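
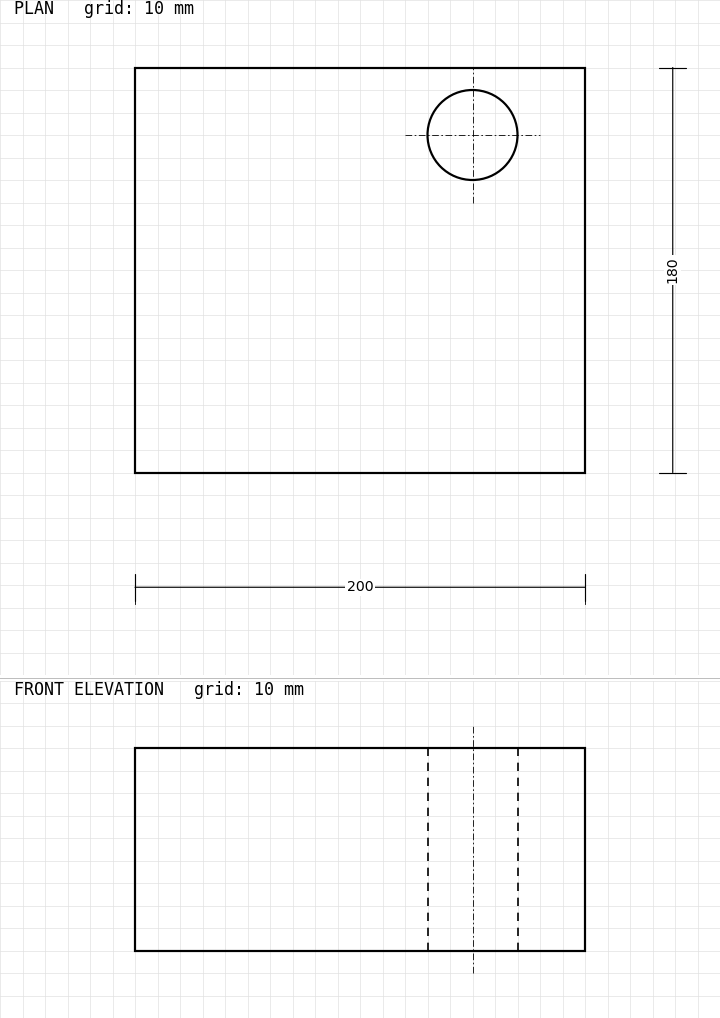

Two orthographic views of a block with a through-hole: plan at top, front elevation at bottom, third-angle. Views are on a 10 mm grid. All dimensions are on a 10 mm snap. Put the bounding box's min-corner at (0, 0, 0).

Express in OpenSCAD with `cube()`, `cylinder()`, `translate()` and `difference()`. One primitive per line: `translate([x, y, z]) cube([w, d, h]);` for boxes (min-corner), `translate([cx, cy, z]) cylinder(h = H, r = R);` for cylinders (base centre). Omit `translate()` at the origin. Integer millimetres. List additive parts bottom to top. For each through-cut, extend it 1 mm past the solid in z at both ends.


difference() {
  cube([200, 180, 90]);
  translate([150, 150, -1]) cylinder(h = 92, r = 20);
}


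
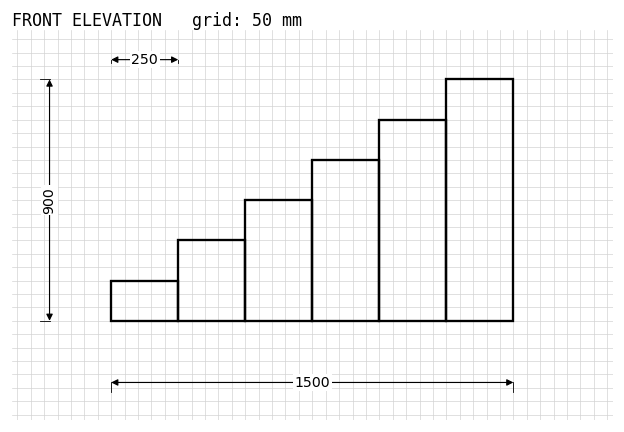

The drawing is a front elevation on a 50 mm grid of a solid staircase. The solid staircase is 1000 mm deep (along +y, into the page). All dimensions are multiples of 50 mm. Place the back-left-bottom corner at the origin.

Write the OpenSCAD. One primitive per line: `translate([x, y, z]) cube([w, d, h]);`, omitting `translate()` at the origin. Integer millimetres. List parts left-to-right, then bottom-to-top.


cube([250, 1000, 150]);
translate([250, 0, 0]) cube([250, 1000, 300]);
translate([500, 0, 0]) cube([250, 1000, 450]);
translate([750, 0, 0]) cube([250, 1000, 600]);
translate([1000, 0, 0]) cube([250, 1000, 750]);
translate([1250, 0, 0]) cube([250, 1000, 900]);


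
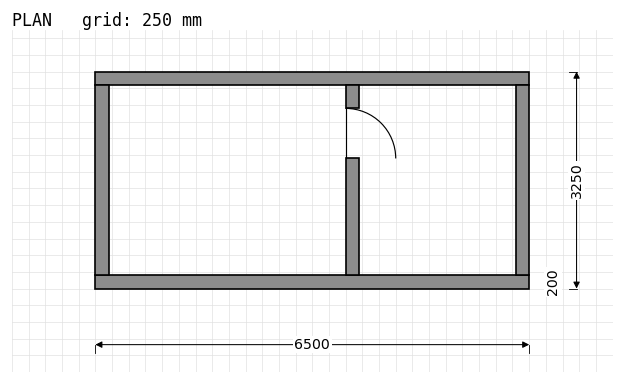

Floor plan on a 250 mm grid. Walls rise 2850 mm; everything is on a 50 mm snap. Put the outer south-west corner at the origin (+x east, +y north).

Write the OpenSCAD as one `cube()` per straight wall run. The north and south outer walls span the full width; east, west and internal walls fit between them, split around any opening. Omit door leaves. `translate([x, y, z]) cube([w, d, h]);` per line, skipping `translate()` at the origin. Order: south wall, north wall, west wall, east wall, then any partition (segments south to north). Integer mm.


cube([6500, 200, 2850]);
translate([0, 3050, 0]) cube([6500, 200, 2850]);
translate([0, 200, 0]) cube([200, 2850, 2850]);
translate([6300, 200, 0]) cube([200, 2850, 2850]);
translate([3750, 200, 0]) cube([200, 1750, 2850]);
translate([3750, 2700, 0]) cube([200, 350, 2850]);


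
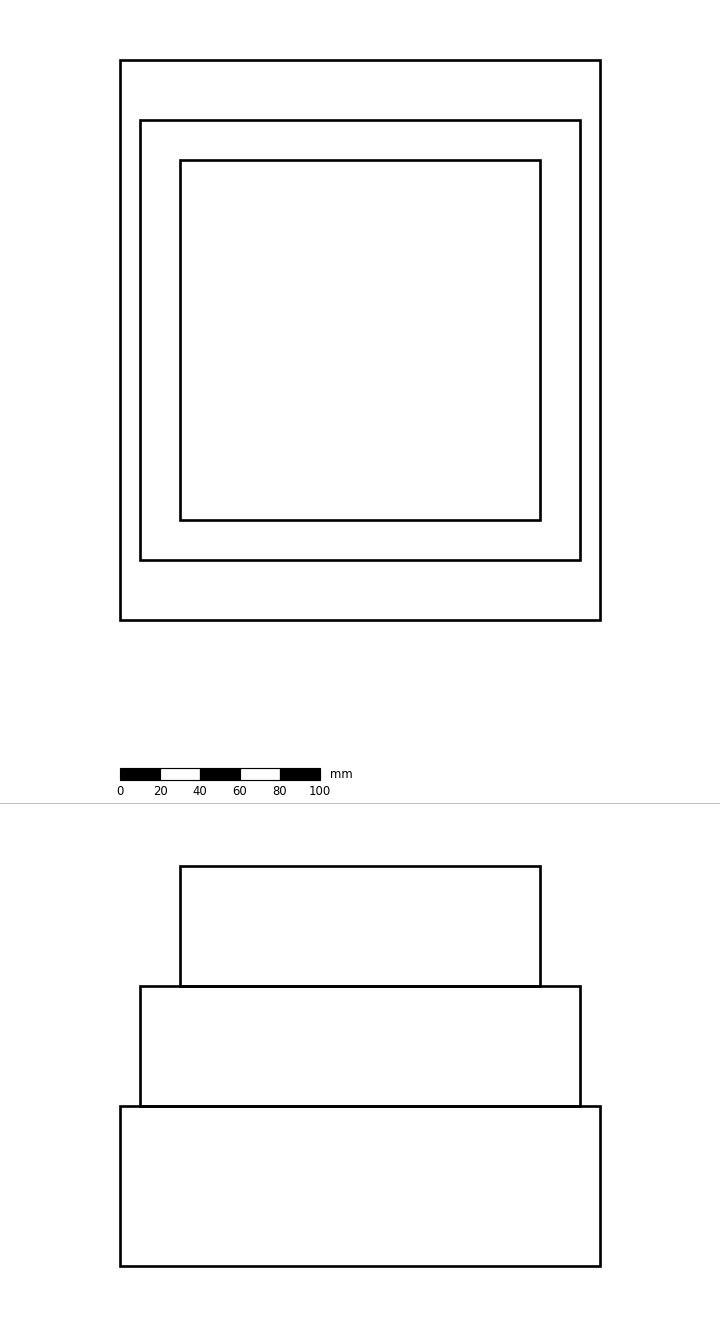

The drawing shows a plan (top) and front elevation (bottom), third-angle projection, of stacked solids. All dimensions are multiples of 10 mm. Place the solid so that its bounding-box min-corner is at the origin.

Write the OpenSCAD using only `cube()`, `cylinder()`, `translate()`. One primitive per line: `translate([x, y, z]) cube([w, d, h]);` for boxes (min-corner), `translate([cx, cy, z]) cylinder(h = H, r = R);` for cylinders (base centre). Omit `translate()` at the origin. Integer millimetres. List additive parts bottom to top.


cube([240, 280, 80]);
translate([10, 30, 80]) cube([220, 220, 60]);
translate([30, 50, 140]) cube([180, 180, 60]);


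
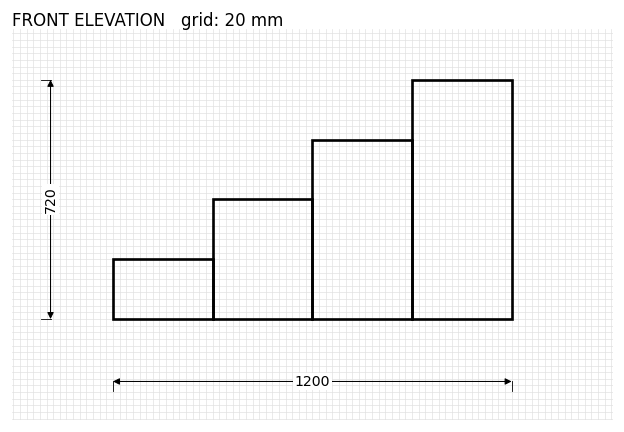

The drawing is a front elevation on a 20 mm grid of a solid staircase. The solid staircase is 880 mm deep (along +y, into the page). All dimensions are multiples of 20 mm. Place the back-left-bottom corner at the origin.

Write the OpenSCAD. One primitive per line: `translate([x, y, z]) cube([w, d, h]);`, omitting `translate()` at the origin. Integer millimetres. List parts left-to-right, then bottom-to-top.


cube([300, 880, 180]);
translate([300, 0, 0]) cube([300, 880, 360]);
translate([600, 0, 0]) cube([300, 880, 540]);
translate([900, 0, 0]) cube([300, 880, 720]);


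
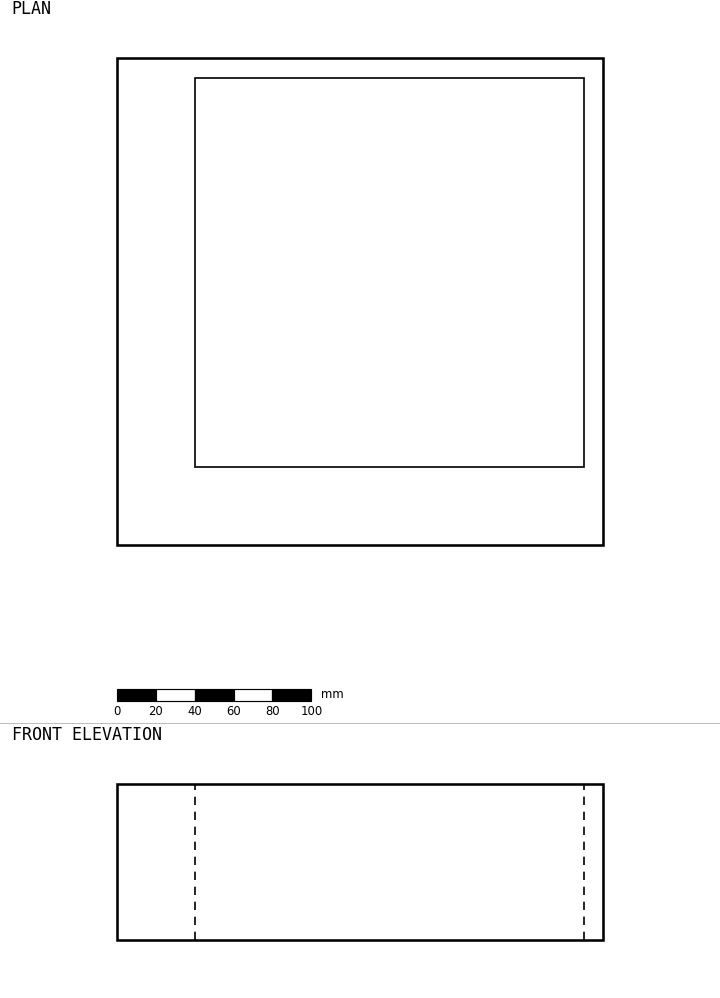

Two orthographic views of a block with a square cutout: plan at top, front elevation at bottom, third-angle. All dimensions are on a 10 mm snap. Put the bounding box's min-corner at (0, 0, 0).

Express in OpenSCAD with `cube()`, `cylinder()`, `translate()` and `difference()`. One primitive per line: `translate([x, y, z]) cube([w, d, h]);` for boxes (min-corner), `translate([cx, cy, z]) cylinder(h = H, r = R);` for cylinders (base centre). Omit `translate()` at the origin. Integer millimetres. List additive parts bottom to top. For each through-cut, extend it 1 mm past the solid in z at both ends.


difference() {
  cube([250, 250, 80]);
  translate([40, 40, -1]) cube([200, 200, 82]);
}


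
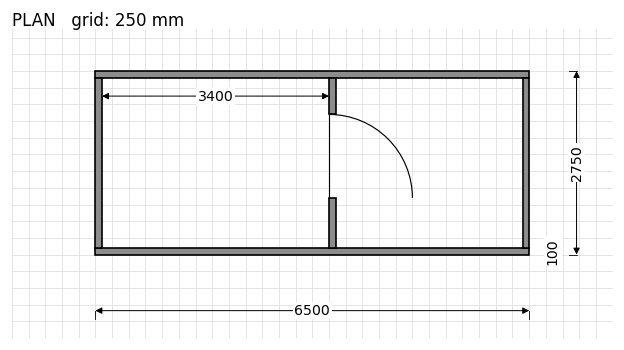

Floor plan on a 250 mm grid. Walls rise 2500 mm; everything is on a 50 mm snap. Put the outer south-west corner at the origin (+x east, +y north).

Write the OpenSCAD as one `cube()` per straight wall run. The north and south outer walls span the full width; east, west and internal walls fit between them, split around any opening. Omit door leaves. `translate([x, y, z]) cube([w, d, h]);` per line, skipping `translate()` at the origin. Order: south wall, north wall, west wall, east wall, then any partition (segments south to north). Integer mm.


cube([6500, 100, 2500]);
translate([0, 2650, 0]) cube([6500, 100, 2500]);
translate([0, 100, 0]) cube([100, 2550, 2500]);
translate([6400, 100, 0]) cube([100, 2550, 2500]);
translate([3500, 100, 0]) cube([100, 750, 2500]);
translate([3500, 2100, 0]) cube([100, 550, 2500]);


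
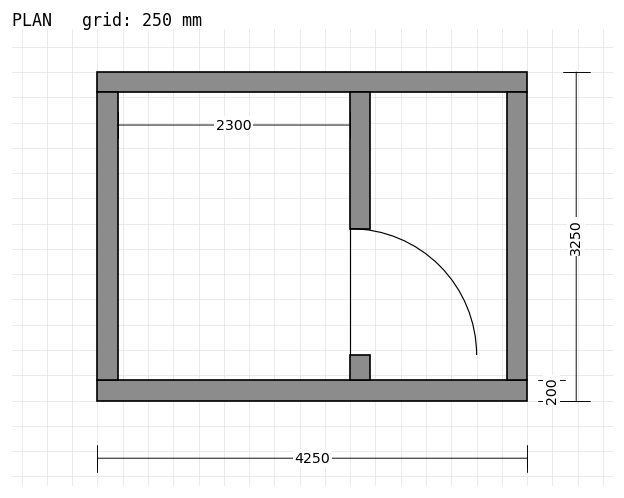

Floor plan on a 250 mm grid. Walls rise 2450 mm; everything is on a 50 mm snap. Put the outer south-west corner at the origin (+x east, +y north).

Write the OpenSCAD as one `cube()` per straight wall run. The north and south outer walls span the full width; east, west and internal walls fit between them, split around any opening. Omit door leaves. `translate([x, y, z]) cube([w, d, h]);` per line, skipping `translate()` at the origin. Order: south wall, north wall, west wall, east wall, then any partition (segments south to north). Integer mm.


cube([4250, 200, 2450]);
translate([0, 3050, 0]) cube([4250, 200, 2450]);
translate([0, 200, 0]) cube([200, 2850, 2450]);
translate([4050, 200, 0]) cube([200, 2850, 2450]);
translate([2500, 200, 0]) cube([200, 250, 2450]);
translate([2500, 1700, 0]) cube([200, 1350, 2450]);


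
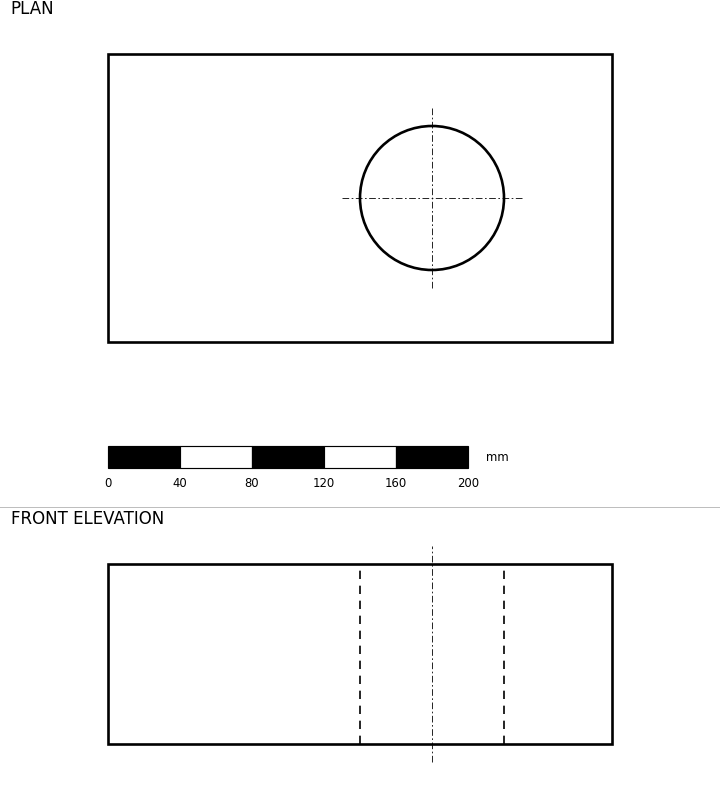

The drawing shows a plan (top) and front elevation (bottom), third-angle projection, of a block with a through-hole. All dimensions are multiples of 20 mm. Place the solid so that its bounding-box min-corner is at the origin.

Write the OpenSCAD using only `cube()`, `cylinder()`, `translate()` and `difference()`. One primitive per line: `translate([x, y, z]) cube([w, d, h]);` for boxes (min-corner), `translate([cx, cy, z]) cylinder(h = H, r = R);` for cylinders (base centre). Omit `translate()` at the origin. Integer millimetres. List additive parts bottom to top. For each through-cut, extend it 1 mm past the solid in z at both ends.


difference() {
  cube([280, 160, 100]);
  translate([180, 80, -1]) cylinder(h = 102, r = 40);
}


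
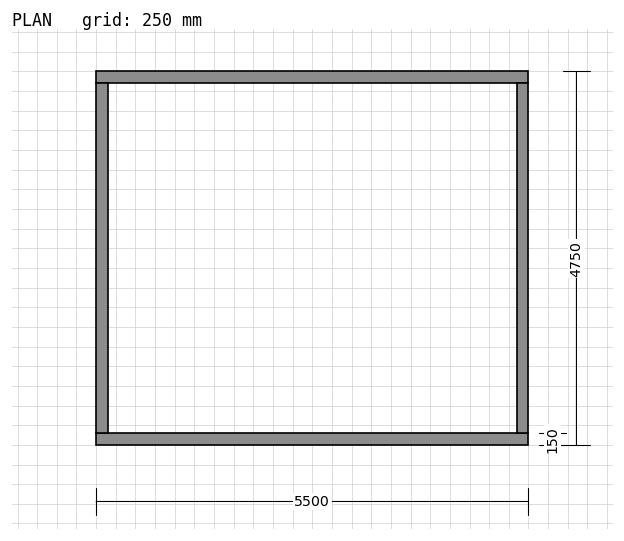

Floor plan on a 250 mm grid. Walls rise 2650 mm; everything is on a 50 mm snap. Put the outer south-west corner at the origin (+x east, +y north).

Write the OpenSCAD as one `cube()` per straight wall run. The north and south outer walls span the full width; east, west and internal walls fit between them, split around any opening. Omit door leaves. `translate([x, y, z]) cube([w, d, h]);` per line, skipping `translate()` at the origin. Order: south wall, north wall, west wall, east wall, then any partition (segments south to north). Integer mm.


cube([5500, 150, 2650]);
translate([0, 4600, 0]) cube([5500, 150, 2650]);
translate([0, 150, 0]) cube([150, 4450, 2650]);
translate([5350, 150, 0]) cube([150, 4450, 2650]);


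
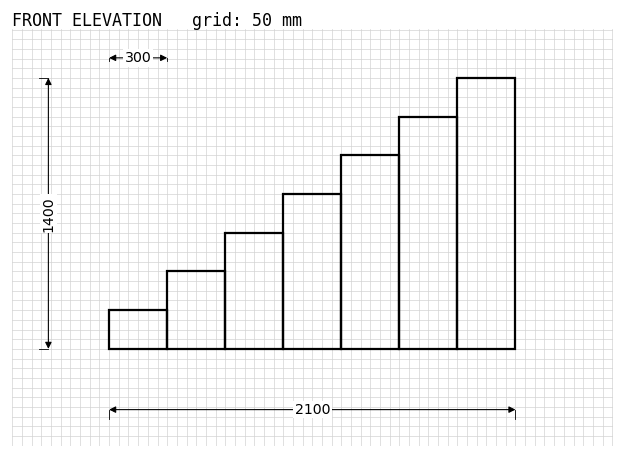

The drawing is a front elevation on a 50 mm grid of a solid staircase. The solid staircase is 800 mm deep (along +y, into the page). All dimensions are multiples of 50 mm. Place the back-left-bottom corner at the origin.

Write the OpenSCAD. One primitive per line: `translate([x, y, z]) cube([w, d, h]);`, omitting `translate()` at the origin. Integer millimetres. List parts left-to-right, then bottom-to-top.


cube([300, 800, 200]);
translate([300, 0, 0]) cube([300, 800, 400]);
translate([600, 0, 0]) cube([300, 800, 600]);
translate([900, 0, 0]) cube([300, 800, 800]);
translate([1200, 0, 0]) cube([300, 800, 1000]);
translate([1500, 0, 0]) cube([300, 800, 1200]);
translate([1800, 0, 0]) cube([300, 800, 1400]);


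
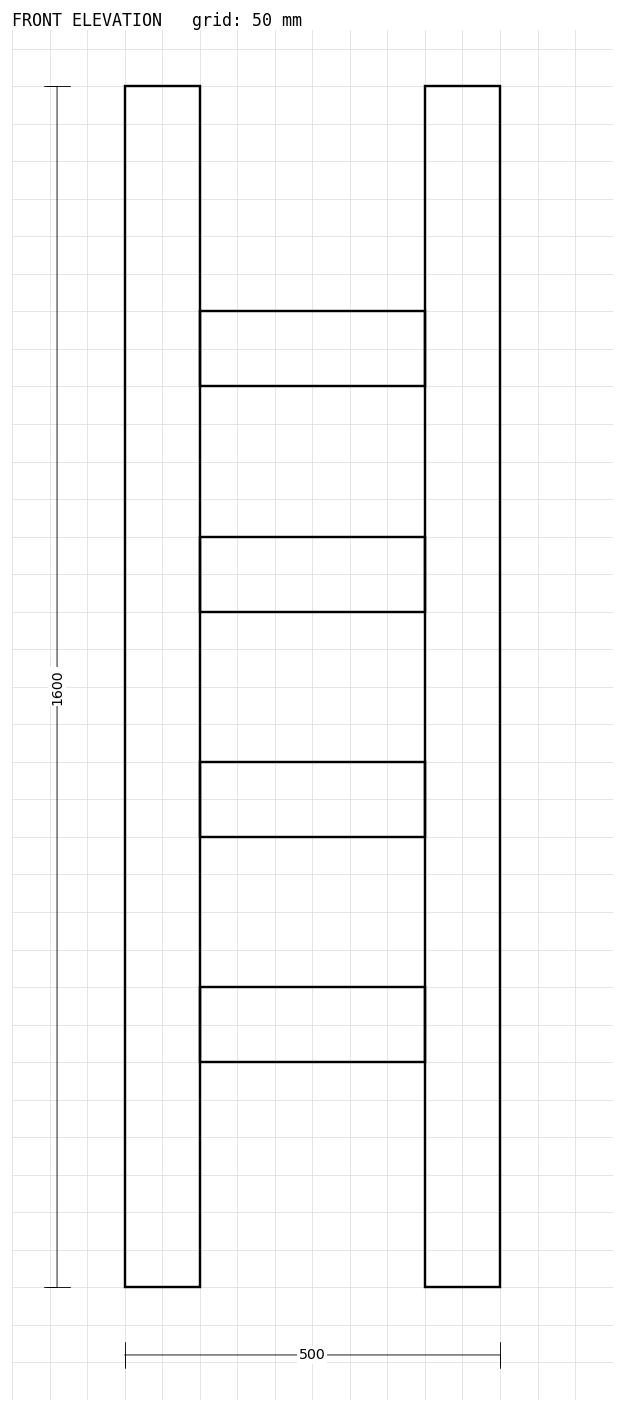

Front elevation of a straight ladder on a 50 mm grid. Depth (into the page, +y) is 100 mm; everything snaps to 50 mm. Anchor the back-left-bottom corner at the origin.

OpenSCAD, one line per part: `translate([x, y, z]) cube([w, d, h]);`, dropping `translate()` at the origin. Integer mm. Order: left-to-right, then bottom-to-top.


cube([100, 100, 1600]);
translate([100, 0, 300]) cube([300, 100, 100]);
translate([100, 0, 600]) cube([300, 100, 100]);
translate([100, 0, 900]) cube([300, 100, 100]);
translate([100, 0, 1200]) cube([300, 100, 100]);
translate([400, 0, 0]) cube([100, 100, 1600]);


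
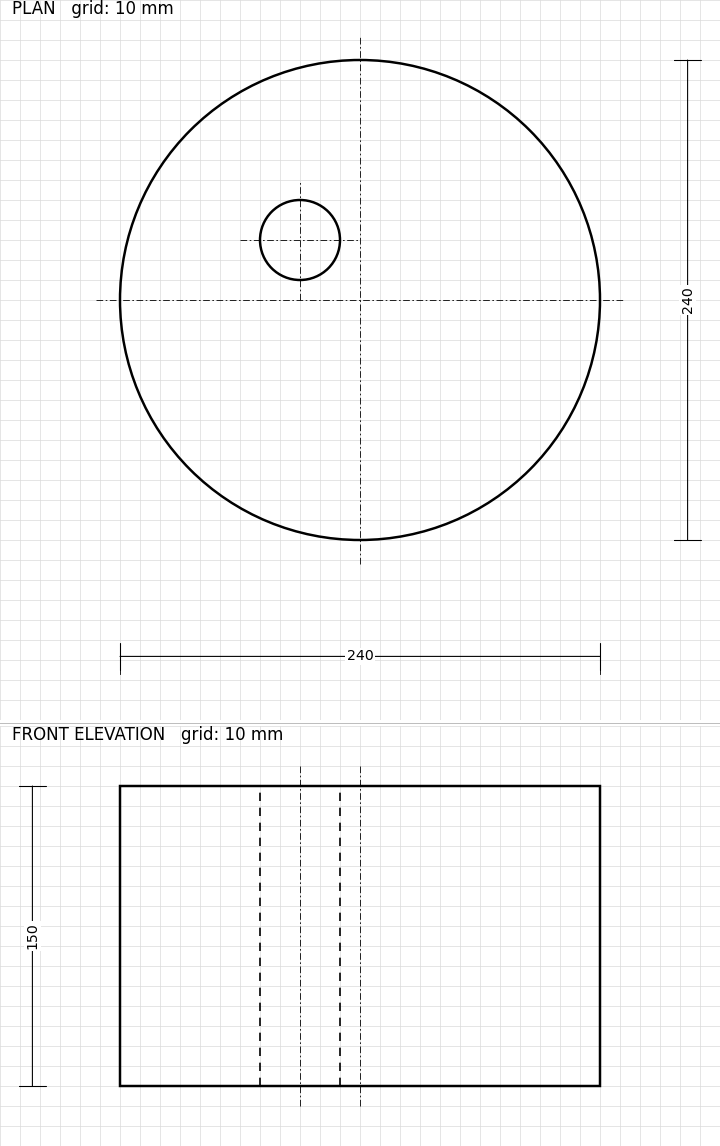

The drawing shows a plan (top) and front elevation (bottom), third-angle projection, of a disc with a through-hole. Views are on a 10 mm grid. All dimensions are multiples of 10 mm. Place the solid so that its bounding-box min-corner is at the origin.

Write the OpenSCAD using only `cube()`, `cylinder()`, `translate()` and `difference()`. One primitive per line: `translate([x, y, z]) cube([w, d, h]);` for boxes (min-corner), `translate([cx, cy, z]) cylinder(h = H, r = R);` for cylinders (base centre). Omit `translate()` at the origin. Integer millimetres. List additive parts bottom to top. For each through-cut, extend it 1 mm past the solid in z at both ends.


difference() {
  translate([120, 120, 0]) cylinder(h = 150, r = 120);
  translate([90, 150, -1]) cylinder(h = 152, r = 20);
}


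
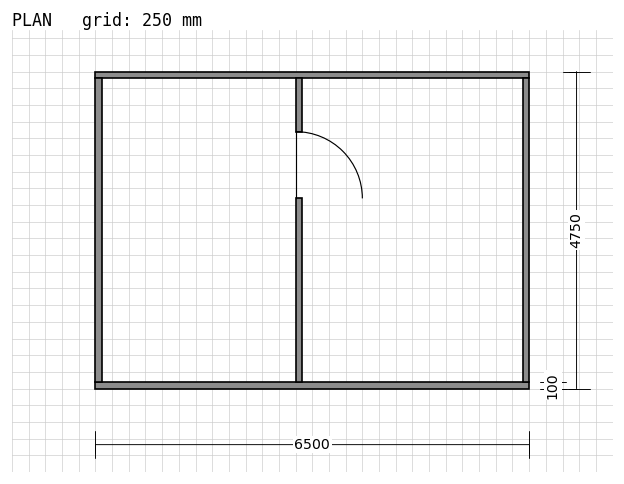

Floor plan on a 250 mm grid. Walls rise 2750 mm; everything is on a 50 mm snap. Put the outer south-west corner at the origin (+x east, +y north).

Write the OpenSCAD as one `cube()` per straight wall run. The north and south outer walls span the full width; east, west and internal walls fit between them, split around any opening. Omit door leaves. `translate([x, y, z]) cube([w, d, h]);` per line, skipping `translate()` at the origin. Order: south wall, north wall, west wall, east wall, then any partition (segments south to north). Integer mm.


cube([6500, 100, 2750]);
translate([0, 4650, 0]) cube([6500, 100, 2750]);
translate([0, 100, 0]) cube([100, 4550, 2750]);
translate([6400, 100, 0]) cube([100, 4550, 2750]);
translate([3000, 100, 0]) cube([100, 2750, 2750]);
translate([3000, 3850, 0]) cube([100, 800, 2750]);


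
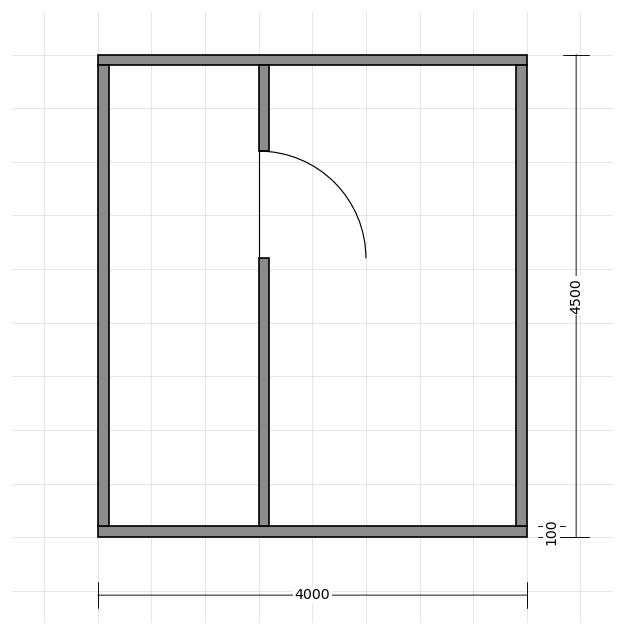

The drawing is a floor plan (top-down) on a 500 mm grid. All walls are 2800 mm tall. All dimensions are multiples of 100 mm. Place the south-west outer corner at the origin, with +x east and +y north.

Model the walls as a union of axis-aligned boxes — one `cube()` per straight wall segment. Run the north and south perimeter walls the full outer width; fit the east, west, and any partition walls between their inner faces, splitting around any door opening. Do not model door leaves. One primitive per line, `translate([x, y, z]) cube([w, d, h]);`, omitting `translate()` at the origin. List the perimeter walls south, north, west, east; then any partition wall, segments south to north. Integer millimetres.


cube([4000, 100, 2800]);
translate([0, 4400, 0]) cube([4000, 100, 2800]);
translate([0, 100, 0]) cube([100, 4300, 2800]);
translate([3900, 100, 0]) cube([100, 4300, 2800]);
translate([1500, 100, 0]) cube([100, 2500, 2800]);
translate([1500, 3600, 0]) cube([100, 800, 2800]);


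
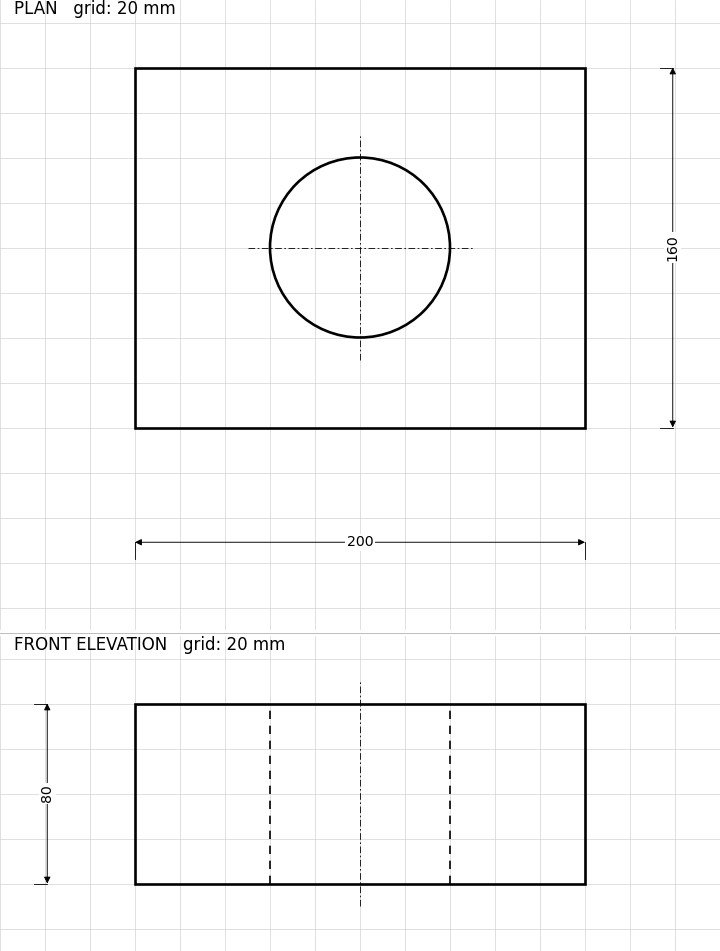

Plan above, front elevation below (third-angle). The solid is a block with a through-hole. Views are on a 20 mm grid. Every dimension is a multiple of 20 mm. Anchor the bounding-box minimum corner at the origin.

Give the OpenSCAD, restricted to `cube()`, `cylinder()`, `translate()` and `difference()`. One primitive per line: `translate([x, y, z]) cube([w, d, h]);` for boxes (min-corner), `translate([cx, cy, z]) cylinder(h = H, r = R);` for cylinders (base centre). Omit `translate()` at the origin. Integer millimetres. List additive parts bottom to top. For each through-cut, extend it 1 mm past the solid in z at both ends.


difference() {
  cube([200, 160, 80]);
  translate([100, 80, -1]) cylinder(h = 82, r = 40);
}


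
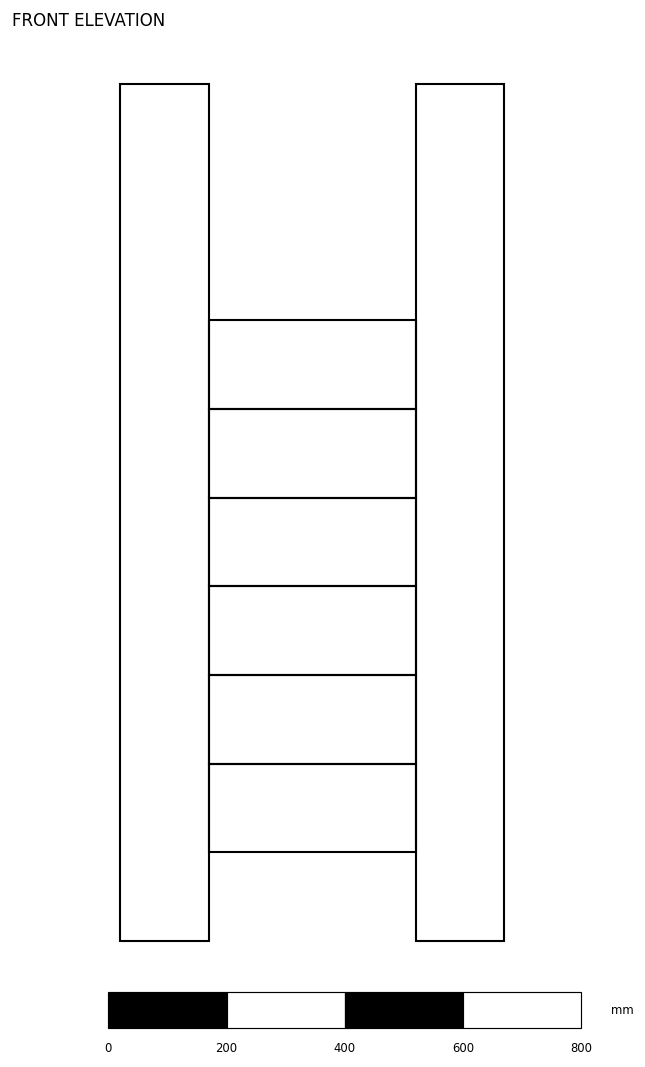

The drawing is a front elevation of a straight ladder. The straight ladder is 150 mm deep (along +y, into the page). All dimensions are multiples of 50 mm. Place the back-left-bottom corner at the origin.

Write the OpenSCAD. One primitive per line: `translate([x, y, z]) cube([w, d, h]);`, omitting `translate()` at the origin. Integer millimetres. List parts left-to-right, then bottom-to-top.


cube([150, 150, 1450]);
translate([150, 0, 150]) cube([350, 150, 150]);
translate([150, 0, 300]) cube([350, 150, 150]);
translate([150, 0, 450]) cube([350, 150, 150]);
translate([150, 0, 600]) cube([350, 150, 150]);
translate([150, 0, 750]) cube([350, 150, 150]);
translate([150, 0, 900]) cube([350, 150, 150]);
translate([500, 0, 0]) cube([150, 150, 1450]);


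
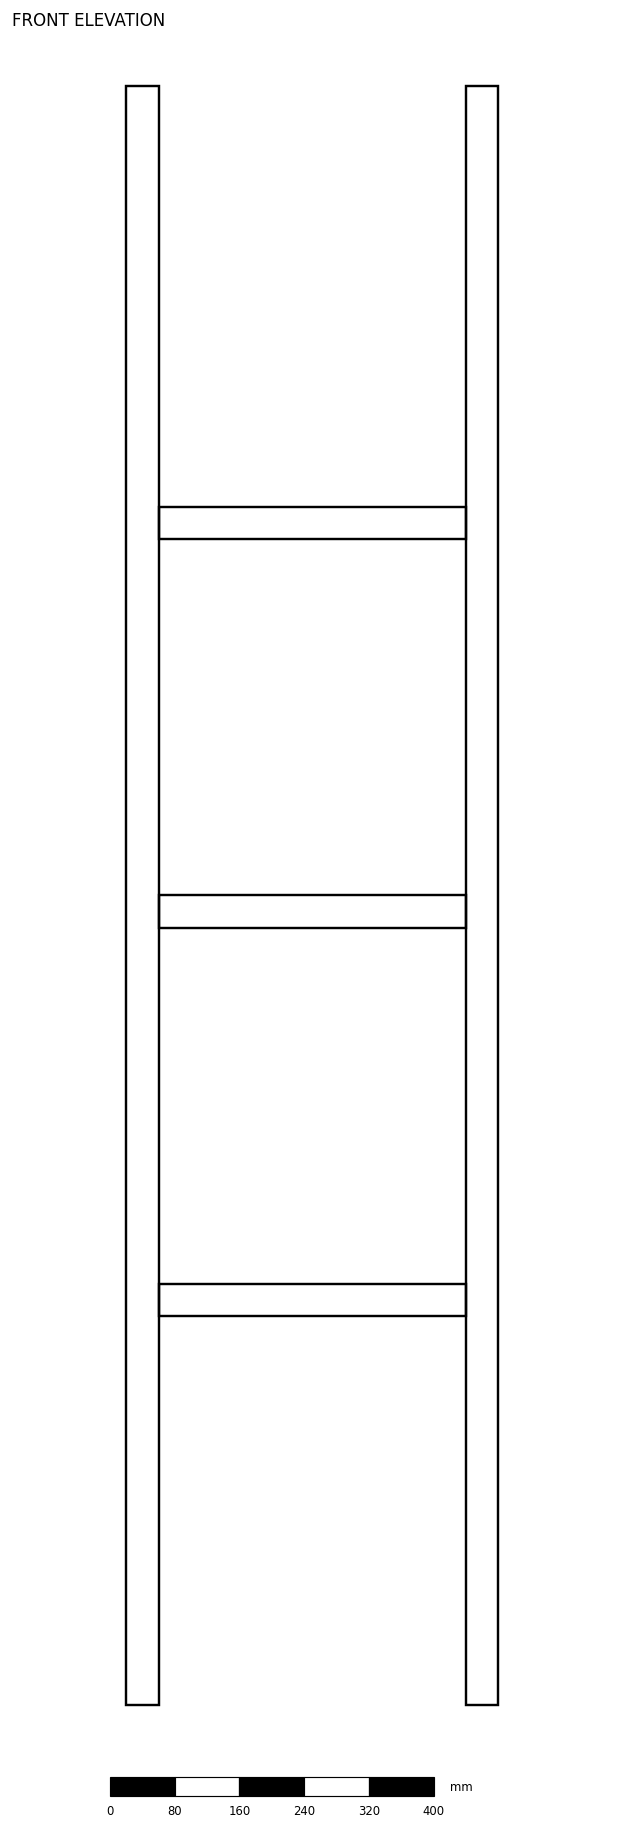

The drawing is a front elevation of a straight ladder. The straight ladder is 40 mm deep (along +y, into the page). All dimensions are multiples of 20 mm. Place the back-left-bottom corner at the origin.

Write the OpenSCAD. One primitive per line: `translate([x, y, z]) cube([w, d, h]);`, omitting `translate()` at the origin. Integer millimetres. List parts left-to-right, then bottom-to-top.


cube([40, 40, 2000]);
translate([40, 0, 480]) cube([380, 40, 40]);
translate([40, 0, 960]) cube([380, 40, 40]);
translate([40, 0, 1440]) cube([380, 40, 40]);
translate([420, 0, 0]) cube([40, 40, 2000]);


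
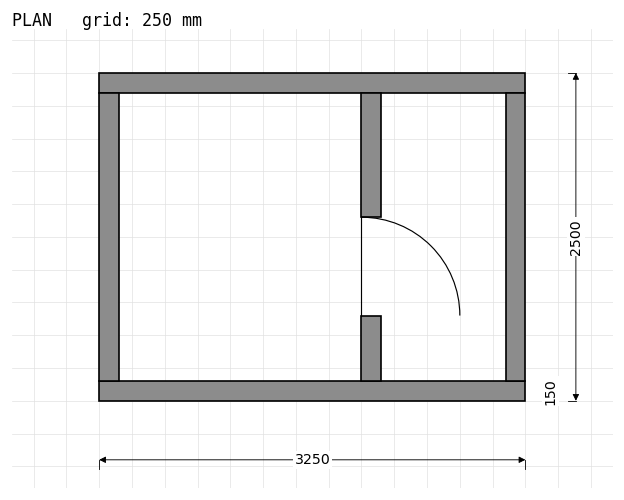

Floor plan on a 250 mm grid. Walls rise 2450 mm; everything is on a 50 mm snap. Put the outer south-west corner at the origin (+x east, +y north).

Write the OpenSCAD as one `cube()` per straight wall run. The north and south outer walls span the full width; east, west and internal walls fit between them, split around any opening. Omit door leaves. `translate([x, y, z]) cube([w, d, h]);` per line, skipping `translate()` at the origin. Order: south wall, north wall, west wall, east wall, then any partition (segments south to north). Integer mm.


cube([3250, 150, 2450]);
translate([0, 2350, 0]) cube([3250, 150, 2450]);
translate([0, 150, 0]) cube([150, 2200, 2450]);
translate([3100, 150, 0]) cube([150, 2200, 2450]);
translate([2000, 150, 0]) cube([150, 500, 2450]);
translate([2000, 1400, 0]) cube([150, 950, 2450]);


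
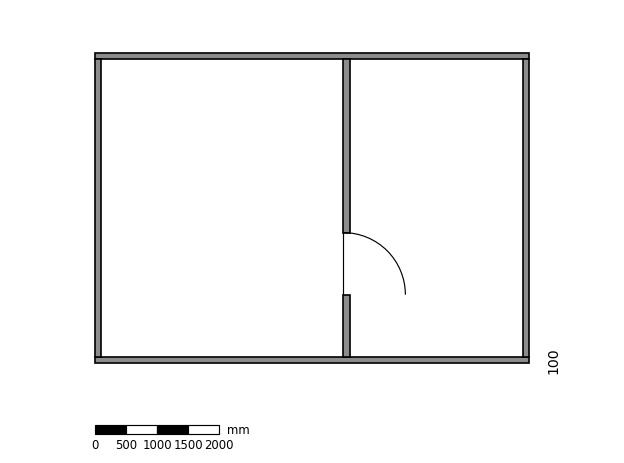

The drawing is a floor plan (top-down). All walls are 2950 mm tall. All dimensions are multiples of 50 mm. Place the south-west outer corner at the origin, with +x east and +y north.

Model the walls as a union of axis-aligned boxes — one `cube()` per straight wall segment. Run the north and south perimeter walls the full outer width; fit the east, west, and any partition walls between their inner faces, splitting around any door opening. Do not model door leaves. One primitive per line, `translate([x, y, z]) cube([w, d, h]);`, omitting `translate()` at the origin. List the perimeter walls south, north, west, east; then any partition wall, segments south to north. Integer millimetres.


cube([7000, 100, 2950]);
translate([0, 4900, 0]) cube([7000, 100, 2950]);
translate([0, 100, 0]) cube([100, 4800, 2950]);
translate([6900, 100, 0]) cube([100, 4800, 2950]);
translate([4000, 100, 0]) cube([100, 1000, 2950]);
translate([4000, 2100, 0]) cube([100, 2800, 2950]);


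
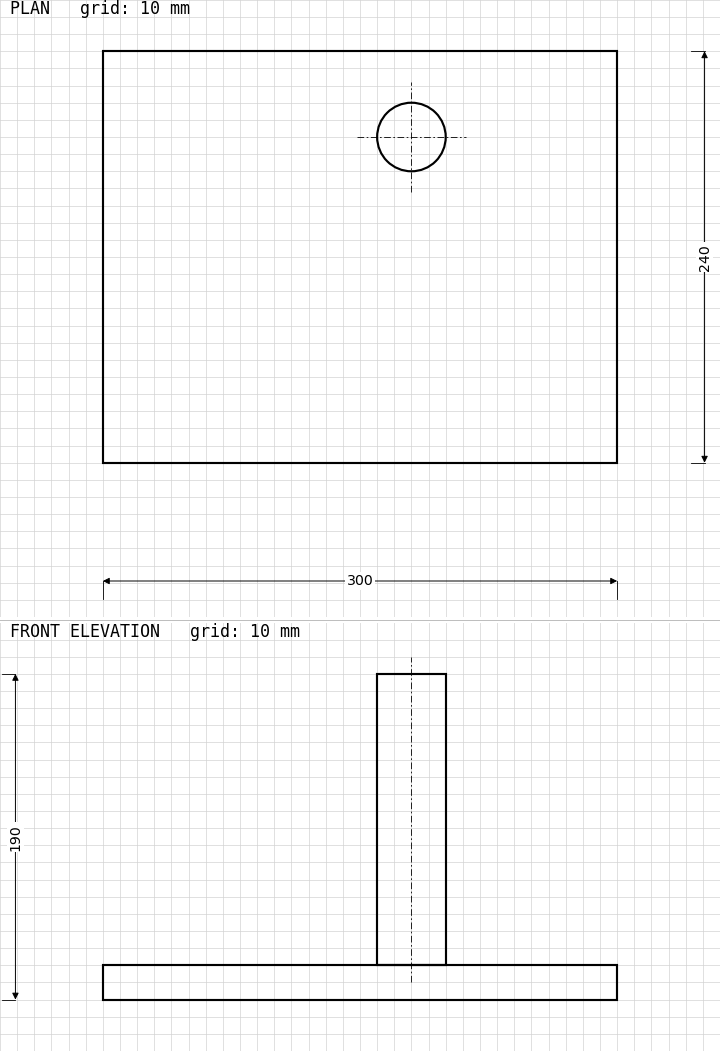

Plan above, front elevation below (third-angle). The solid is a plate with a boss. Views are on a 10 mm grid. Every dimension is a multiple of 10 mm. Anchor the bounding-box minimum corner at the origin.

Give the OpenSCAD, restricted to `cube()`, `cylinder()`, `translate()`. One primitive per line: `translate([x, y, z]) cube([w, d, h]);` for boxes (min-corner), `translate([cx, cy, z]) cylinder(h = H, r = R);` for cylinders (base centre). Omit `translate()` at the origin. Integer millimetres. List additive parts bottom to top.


cube([300, 240, 20]);
translate([180, 190, 20]) cylinder(h = 170, r = 20);


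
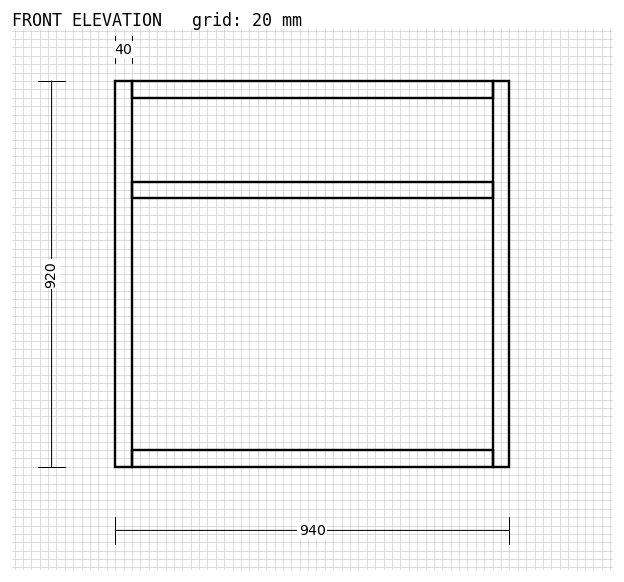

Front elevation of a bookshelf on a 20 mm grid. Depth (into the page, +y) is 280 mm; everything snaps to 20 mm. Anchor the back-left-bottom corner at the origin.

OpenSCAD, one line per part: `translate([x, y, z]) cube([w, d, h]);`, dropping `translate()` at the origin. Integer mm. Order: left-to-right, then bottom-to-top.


cube([40, 280, 920]);
translate([40, 0, 0]) cube([860, 280, 40]);
translate([40, 0, 640]) cube([860, 280, 40]);
translate([40, 0, 880]) cube([860, 280, 40]);
translate([900, 0, 0]) cube([40, 280, 920]);


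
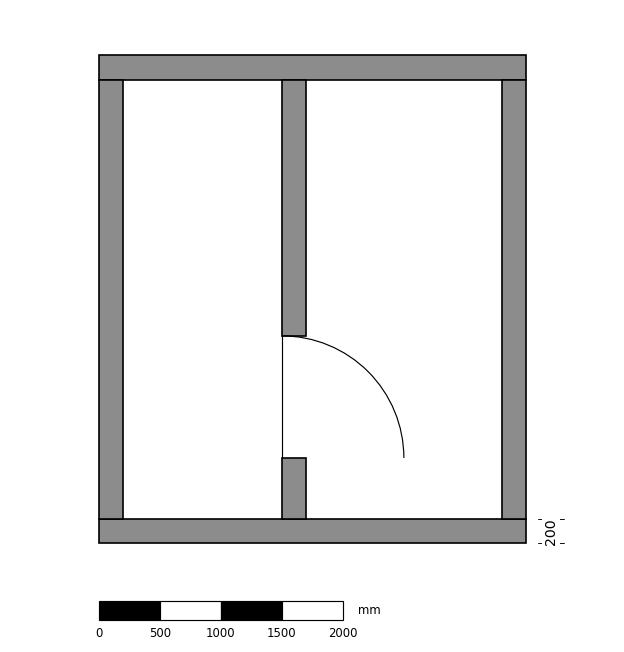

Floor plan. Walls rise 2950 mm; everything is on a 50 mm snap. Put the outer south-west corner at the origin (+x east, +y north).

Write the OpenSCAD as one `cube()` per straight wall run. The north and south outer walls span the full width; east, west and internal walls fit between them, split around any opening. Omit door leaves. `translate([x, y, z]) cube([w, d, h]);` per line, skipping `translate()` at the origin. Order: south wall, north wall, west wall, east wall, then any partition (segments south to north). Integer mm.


cube([3500, 200, 2950]);
translate([0, 3800, 0]) cube([3500, 200, 2950]);
translate([0, 200, 0]) cube([200, 3600, 2950]);
translate([3300, 200, 0]) cube([200, 3600, 2950]);
translate([1500, 200, 0]) cube([200, 500, 2950]);
translate([1500, 1700, 0]) cube([200, 2100, 2950]);


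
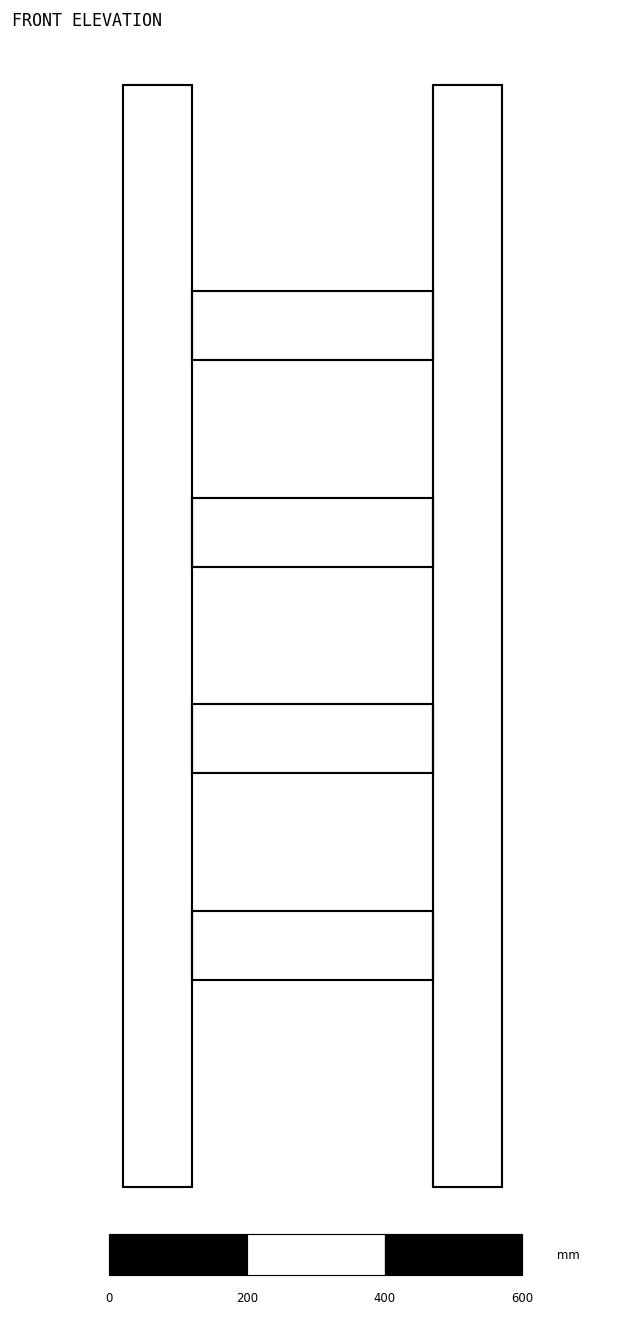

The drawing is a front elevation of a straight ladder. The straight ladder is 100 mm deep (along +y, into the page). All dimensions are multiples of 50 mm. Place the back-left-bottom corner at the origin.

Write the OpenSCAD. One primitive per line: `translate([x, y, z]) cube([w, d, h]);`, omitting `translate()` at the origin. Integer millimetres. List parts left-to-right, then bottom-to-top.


cube([100, 100, 1600]);
translate([100, 0, 300]) cube([350, 100, 100]);
translate([100, 0, 600]) cube([350, 100, 100]);
translate([100, 0, 900]) cube([350, 100, 100]);
translate([100, 0, 1200]) cube([350, 100, 100]);
translate([450, 0, 0]) cube([100, 100, 1600]);


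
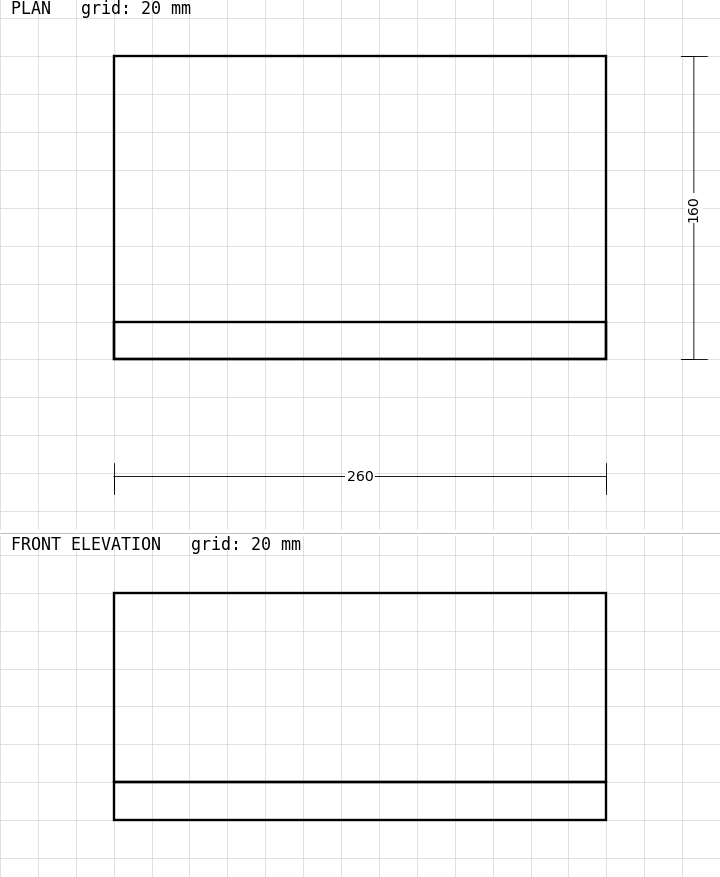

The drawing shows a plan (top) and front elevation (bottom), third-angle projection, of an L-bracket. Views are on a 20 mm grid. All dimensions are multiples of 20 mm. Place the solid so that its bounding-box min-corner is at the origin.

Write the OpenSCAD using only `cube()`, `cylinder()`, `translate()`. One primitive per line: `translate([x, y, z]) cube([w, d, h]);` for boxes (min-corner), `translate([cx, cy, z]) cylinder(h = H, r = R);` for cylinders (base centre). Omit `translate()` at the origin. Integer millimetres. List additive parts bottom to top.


cube([260, 160, 20]);
translate([0, 0, 20]) cube([260, 20, 100]);


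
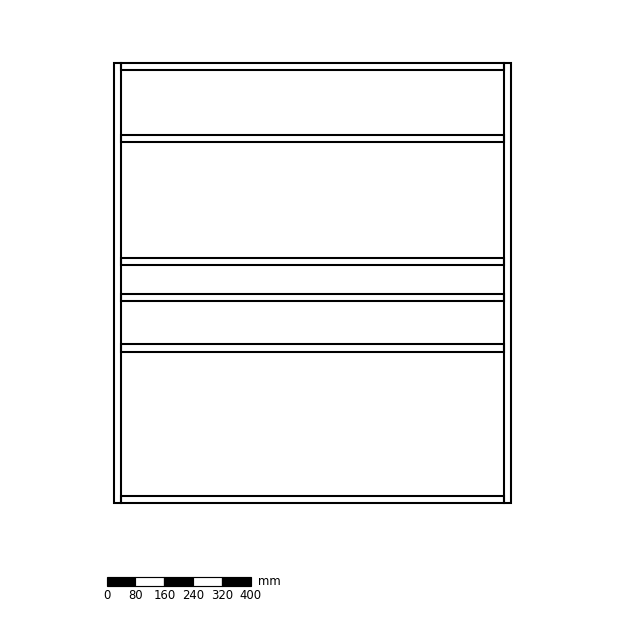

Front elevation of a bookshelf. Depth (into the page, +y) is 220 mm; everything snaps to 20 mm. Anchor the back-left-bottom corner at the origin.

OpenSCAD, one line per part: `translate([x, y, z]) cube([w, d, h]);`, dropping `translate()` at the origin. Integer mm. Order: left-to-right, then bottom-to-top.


cube([20, 220, 1220]);
translate([20, 0, 0]) cube([1060, 220, 20]);
translate([20, 0, 420]) cube([1060, 220, 20]);
translate([20, 0, 560]) cube([1060, 220, 20]);
translate([20, 0, 660]) cube([1060, 220, 20]);
translate([20, 0, 1000]) cube([1060, 220, 20]);
translate([20, 0, 1200]) cube([1060, 220, 20]);
translate([1080, 0, 0]) cube([20, 220, 1220]);


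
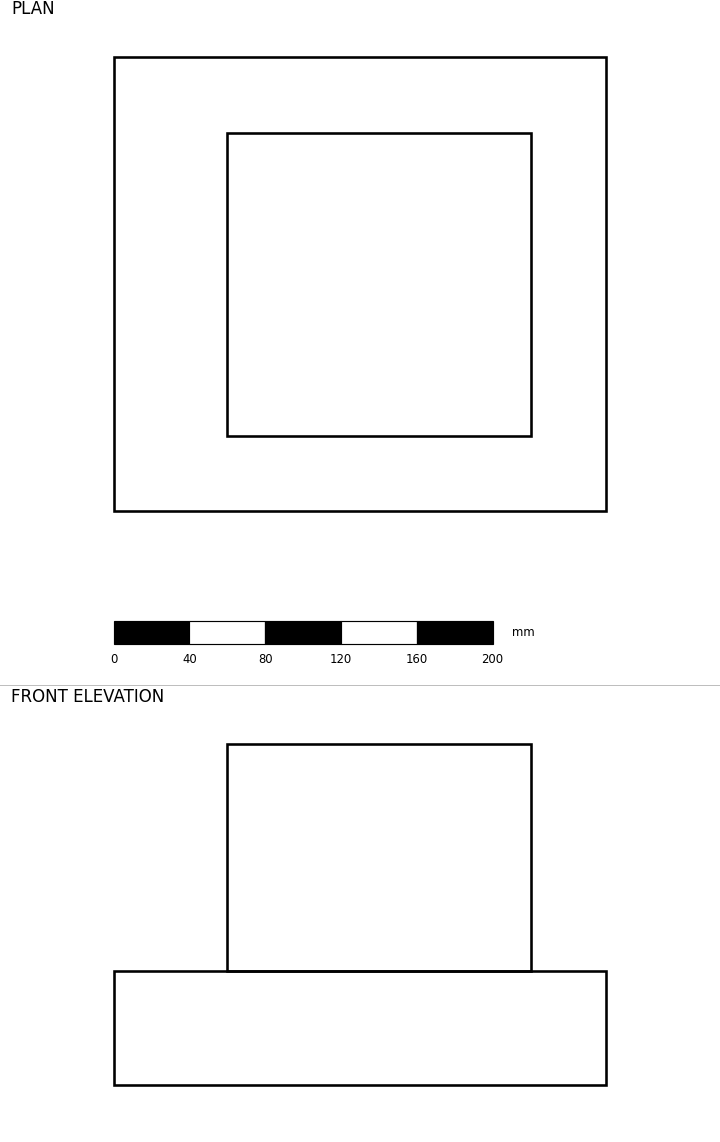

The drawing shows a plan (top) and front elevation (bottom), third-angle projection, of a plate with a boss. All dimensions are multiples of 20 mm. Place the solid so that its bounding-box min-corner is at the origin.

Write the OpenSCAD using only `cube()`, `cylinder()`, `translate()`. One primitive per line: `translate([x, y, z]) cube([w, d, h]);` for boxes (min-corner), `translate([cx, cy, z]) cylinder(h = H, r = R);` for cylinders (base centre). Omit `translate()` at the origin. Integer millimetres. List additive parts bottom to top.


cube([260, 240, 60]);
translate([60, 40, 60]) cube([160, 160, 120]);


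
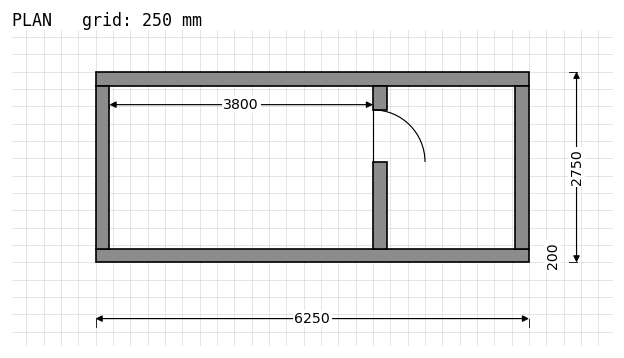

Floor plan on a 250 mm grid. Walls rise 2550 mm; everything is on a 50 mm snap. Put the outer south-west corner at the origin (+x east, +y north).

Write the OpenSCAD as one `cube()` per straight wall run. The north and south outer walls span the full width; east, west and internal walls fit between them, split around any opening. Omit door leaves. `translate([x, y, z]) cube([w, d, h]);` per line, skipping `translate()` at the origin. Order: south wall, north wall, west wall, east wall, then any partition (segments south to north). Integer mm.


cube([6250, 200, 2550]);
translate([0, 2550, 0]) cube([6250, 200, 2550]);
translate([0, 200, 0]) cube([200, 2350, 2550]);
translate([6050, 200, 0]) cube([200, 2350, 2550]);
translate([4000, 200, 0]) cube([200, 1250, 2550]);
translate([4000, 2200, 0]) cube([200, 350, 2550]);


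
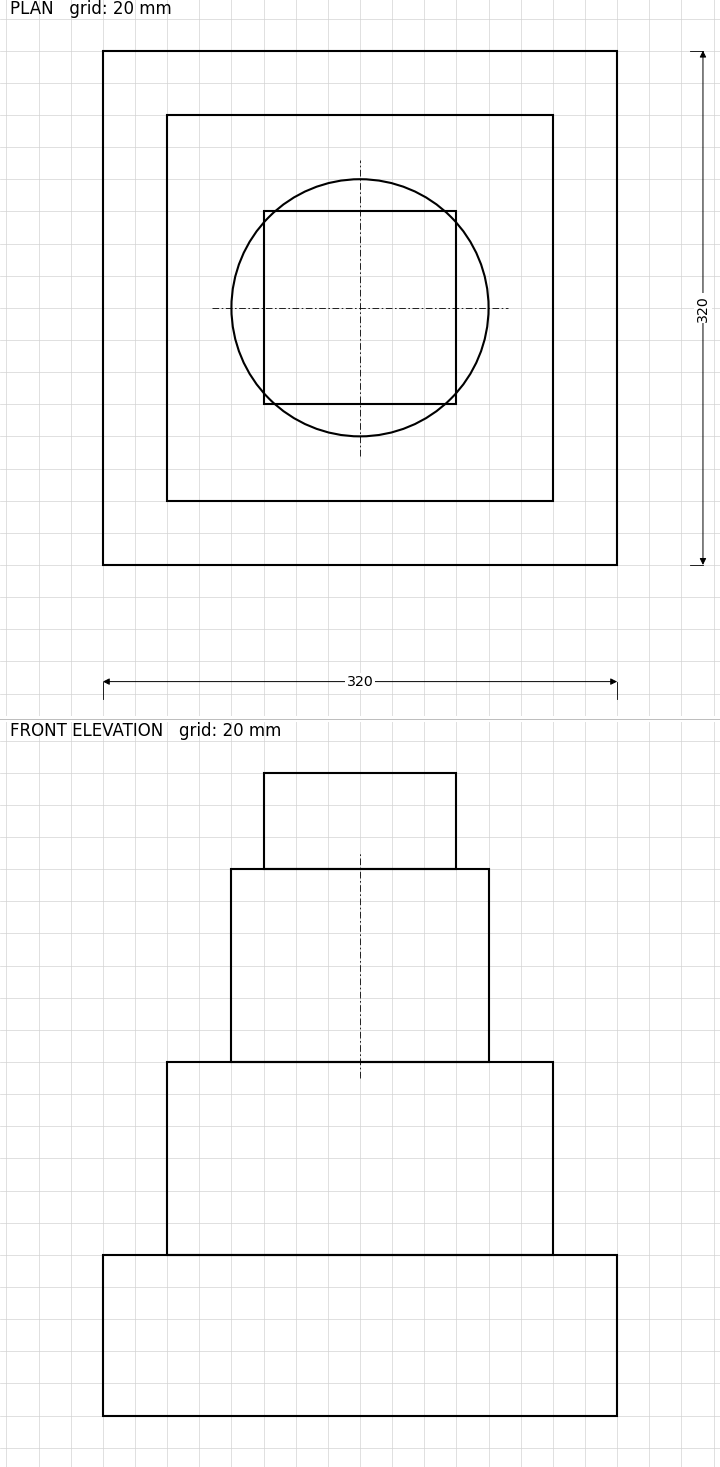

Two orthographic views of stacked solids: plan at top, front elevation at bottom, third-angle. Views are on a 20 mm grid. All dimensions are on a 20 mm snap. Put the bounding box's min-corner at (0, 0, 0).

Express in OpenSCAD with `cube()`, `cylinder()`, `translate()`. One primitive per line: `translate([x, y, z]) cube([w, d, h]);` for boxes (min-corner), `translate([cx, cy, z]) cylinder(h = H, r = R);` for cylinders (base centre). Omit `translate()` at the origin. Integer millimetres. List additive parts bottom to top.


cube([320, 320, 100]);
translate([40, 40, 100]) cube([240, 240, 120]);
translate([160, 160, 220]) cylinder(h = 120, r = 80);
translate([100, 100, 340]) cube([120, 120, 60]);


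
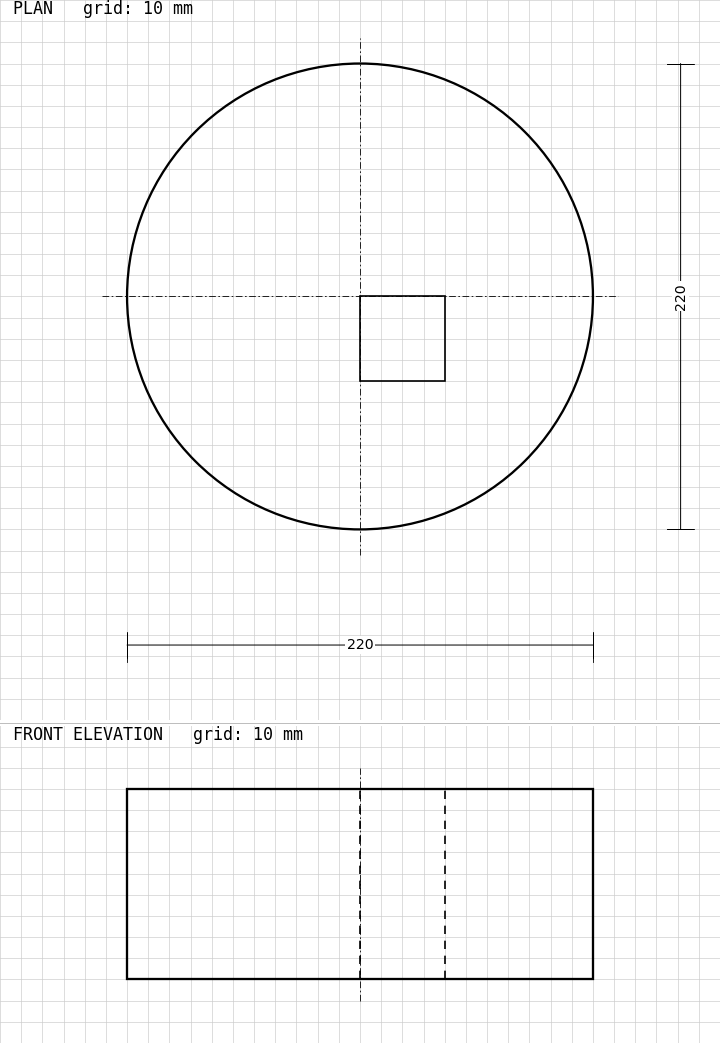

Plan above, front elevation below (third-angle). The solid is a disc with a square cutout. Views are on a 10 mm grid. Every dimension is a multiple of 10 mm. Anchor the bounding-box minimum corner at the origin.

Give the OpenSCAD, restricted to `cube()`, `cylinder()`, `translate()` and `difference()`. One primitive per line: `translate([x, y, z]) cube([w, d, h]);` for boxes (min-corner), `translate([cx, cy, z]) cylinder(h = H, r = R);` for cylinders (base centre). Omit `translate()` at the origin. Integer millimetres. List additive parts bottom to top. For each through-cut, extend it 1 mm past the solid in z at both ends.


difference() {
  translate([110, 110, 0]) cylinder(h = 90, r = 110);
  translate([110, 70, -1]) cube([40, 40, 92]);
}


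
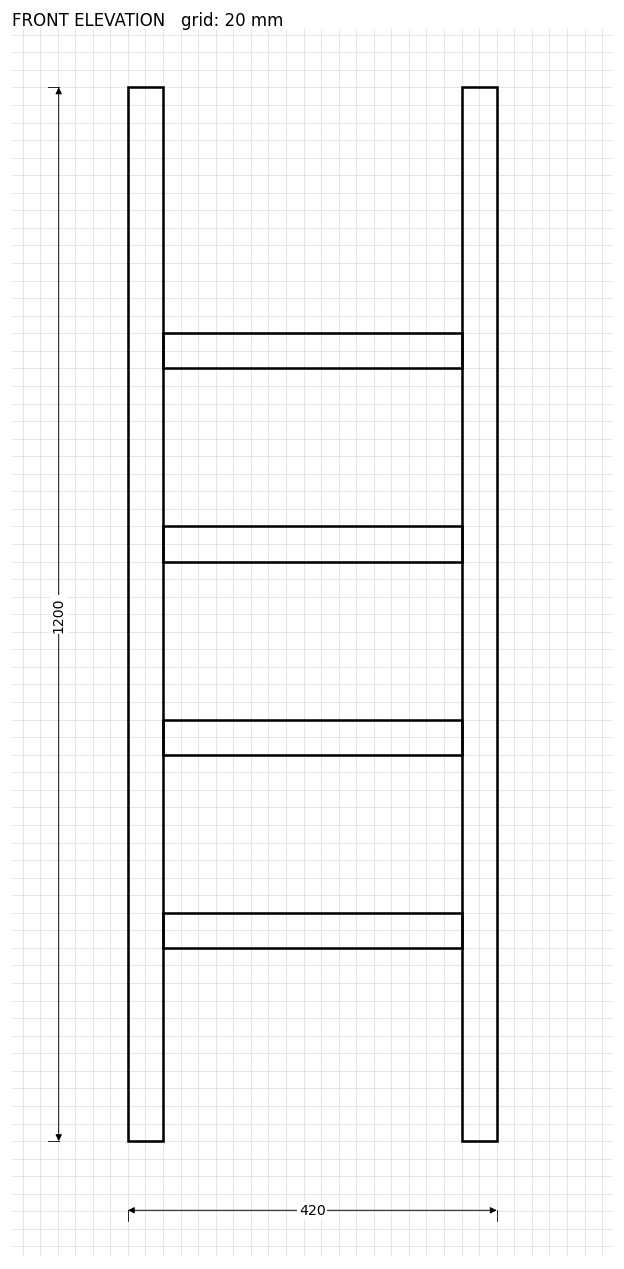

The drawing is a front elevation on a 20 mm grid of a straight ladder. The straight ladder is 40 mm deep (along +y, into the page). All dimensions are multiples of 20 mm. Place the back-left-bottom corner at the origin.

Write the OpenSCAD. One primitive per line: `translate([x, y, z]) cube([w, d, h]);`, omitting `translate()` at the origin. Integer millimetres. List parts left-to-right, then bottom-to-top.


cube([40, 40, 1200]);
translate([40, 0, 220]) cube([340, 40, 40]);
translate([40, 0, 440]) cube([340, 40, 40]);
translate([40, 0, 660]) cube([340, 40, 40]);
translate([40, 0, 880]) cube([340, 40, 40]);
translate([380, 0, 0]) cube([40, 40, 1200]);


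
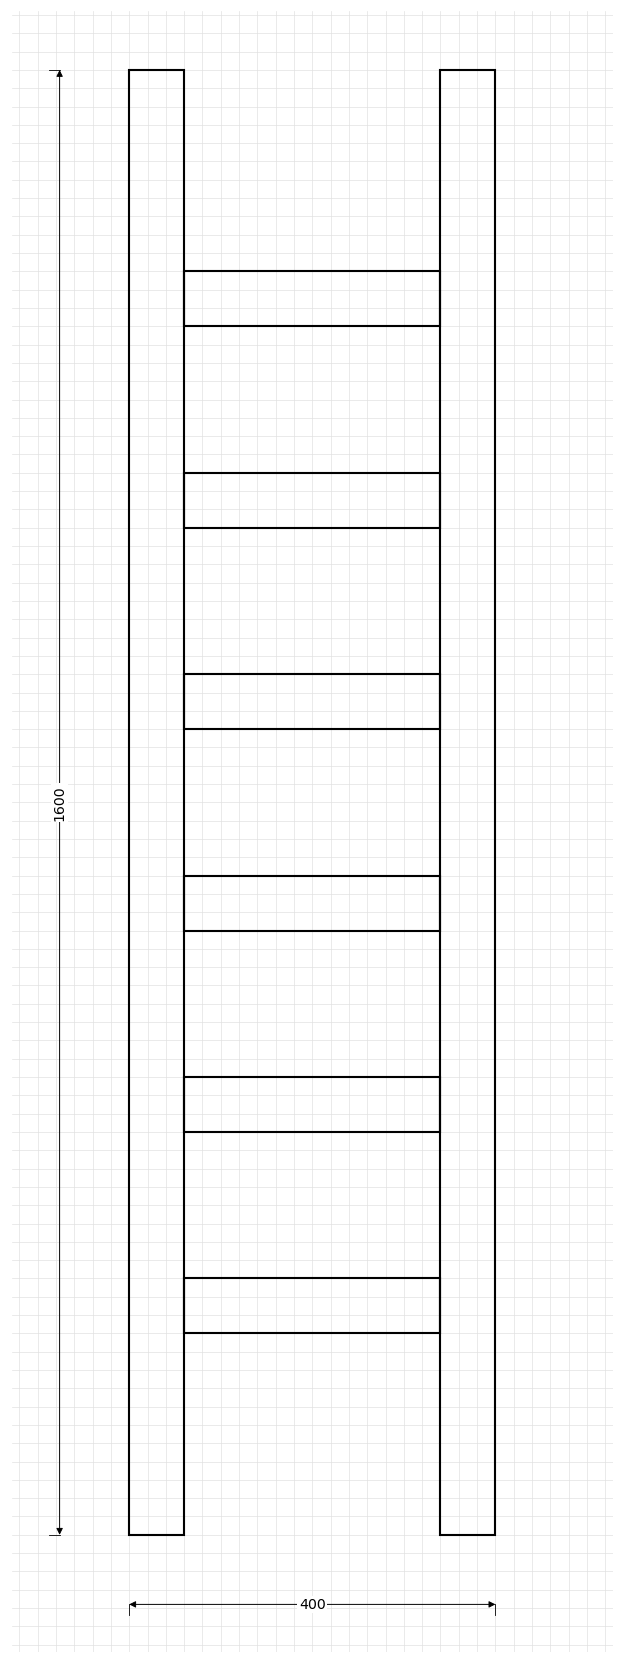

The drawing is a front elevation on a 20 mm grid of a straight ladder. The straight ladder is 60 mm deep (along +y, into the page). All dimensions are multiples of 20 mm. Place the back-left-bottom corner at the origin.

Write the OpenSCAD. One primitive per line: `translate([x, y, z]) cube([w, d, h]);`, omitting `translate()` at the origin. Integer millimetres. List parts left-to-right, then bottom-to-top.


cube([60, 60, 1600]);
translate([60, 0, 220]) cube([280, 60, 60]);
translate([60, 0, 440]) cube([280, 60, 60]);
translate([60, 0, 660]) cube([280, 60, 60]);
translate([60, 0, 880]) cube([280, 60, 60]);
translate([60, 0, 1100]) cube([280, 60, 60]);
translate([60, 0, 1320]) cube([280, 60, 60]);
translate([340, 0, 0]) cube([60, 60, 1600]);


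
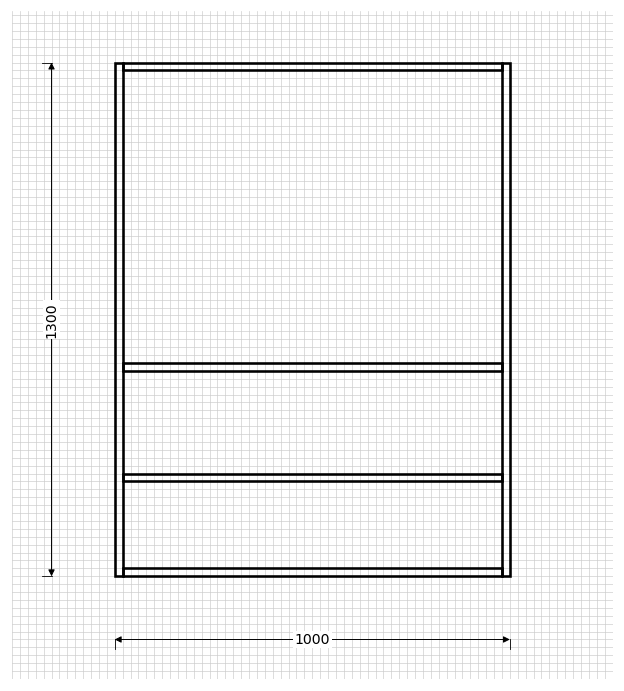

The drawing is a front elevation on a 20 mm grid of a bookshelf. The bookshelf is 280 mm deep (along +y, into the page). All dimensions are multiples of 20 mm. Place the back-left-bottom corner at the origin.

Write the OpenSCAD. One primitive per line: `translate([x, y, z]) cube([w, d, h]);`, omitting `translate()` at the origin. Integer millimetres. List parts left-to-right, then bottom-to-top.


cube([20, 280, 1300]);
translate([20, 0, 0]) cube([960, 280, 20]);
translate([20, 0, 240]) cube([960, 280, 20]);
translate([20, 0, 520]) cube([960, 280, 20]);
translate([20, 0, 1280]) cube([960, 280, 20]);
translate([980, 0, 0]) cube([20, 280, 1300]);


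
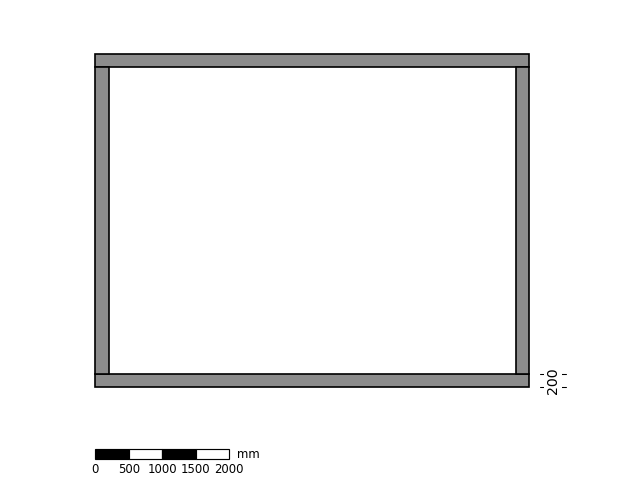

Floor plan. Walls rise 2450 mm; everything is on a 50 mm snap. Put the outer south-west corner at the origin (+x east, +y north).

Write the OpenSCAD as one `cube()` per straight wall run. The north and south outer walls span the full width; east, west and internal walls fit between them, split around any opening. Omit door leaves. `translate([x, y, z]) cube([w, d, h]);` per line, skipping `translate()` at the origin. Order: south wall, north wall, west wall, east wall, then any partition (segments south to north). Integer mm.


cube([6500, 200, 2450]);
translate([0, 4800, 0]) cube([6500, 200, 2450]);
translate([0, 200, 0]) cube([200, 4600, 2450]);
translate([6300, 200, 0]) cube([200, 4600, 2450]);


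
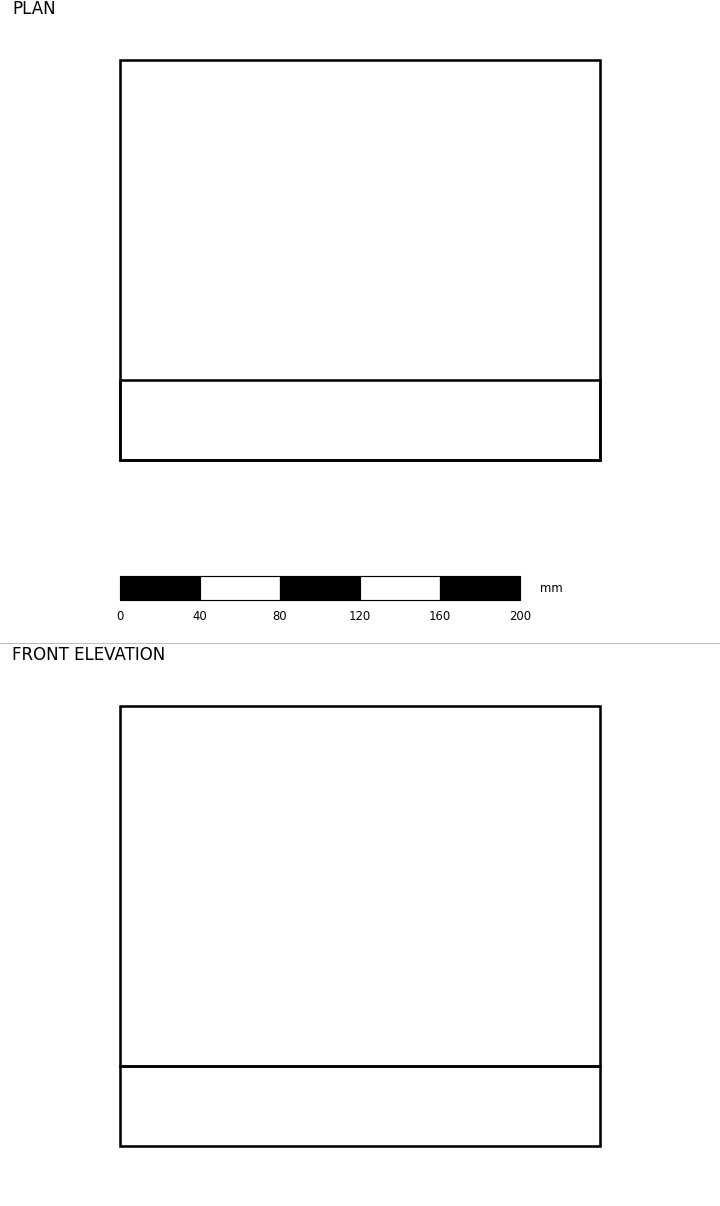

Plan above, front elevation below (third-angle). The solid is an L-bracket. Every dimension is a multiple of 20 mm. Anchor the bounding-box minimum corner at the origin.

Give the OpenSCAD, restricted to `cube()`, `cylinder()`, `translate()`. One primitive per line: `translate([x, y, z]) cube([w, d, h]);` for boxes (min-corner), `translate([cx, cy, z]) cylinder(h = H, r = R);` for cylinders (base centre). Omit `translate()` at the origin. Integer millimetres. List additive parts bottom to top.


cube([240, 200, 40]);
translate([0, 0, 40]) cube([240, 40, 180]);


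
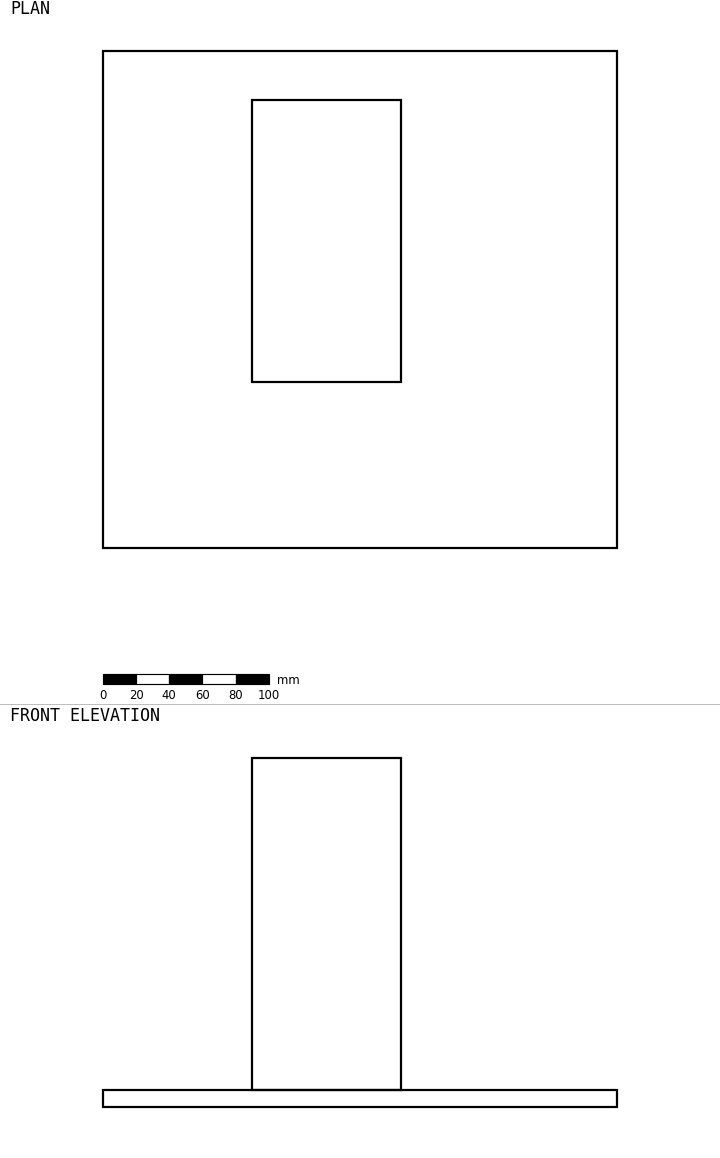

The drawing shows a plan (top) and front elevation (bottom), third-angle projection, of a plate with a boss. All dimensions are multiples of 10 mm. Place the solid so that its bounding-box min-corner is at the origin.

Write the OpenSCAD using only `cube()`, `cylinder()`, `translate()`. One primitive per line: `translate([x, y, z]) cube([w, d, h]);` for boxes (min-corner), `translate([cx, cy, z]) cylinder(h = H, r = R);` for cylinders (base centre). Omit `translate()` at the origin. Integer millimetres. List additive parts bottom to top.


cube([310, 300, 10]);
translate([90, 100, 10]) cube([90, 170, 200]);


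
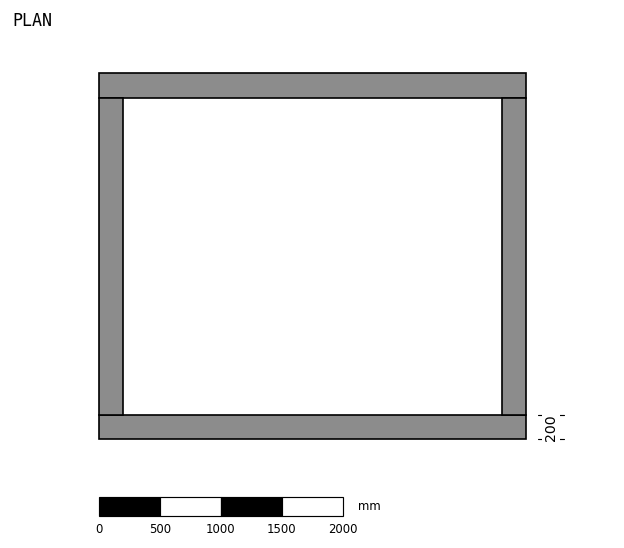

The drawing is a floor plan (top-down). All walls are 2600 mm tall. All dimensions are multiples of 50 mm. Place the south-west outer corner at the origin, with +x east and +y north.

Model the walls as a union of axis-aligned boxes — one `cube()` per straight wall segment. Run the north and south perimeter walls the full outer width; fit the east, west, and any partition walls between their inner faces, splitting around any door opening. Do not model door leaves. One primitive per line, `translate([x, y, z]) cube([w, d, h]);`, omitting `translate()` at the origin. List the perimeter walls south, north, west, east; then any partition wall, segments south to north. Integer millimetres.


cube([3500, 200, 2600]);
translate([0, 2800, 0]) cube([3500, 200, 2600]);
translate([0, 200, 0]) cube([200, 2600, 2600]);
translate([3300, 200, 0]) cube([200, 2600, 2600]);
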